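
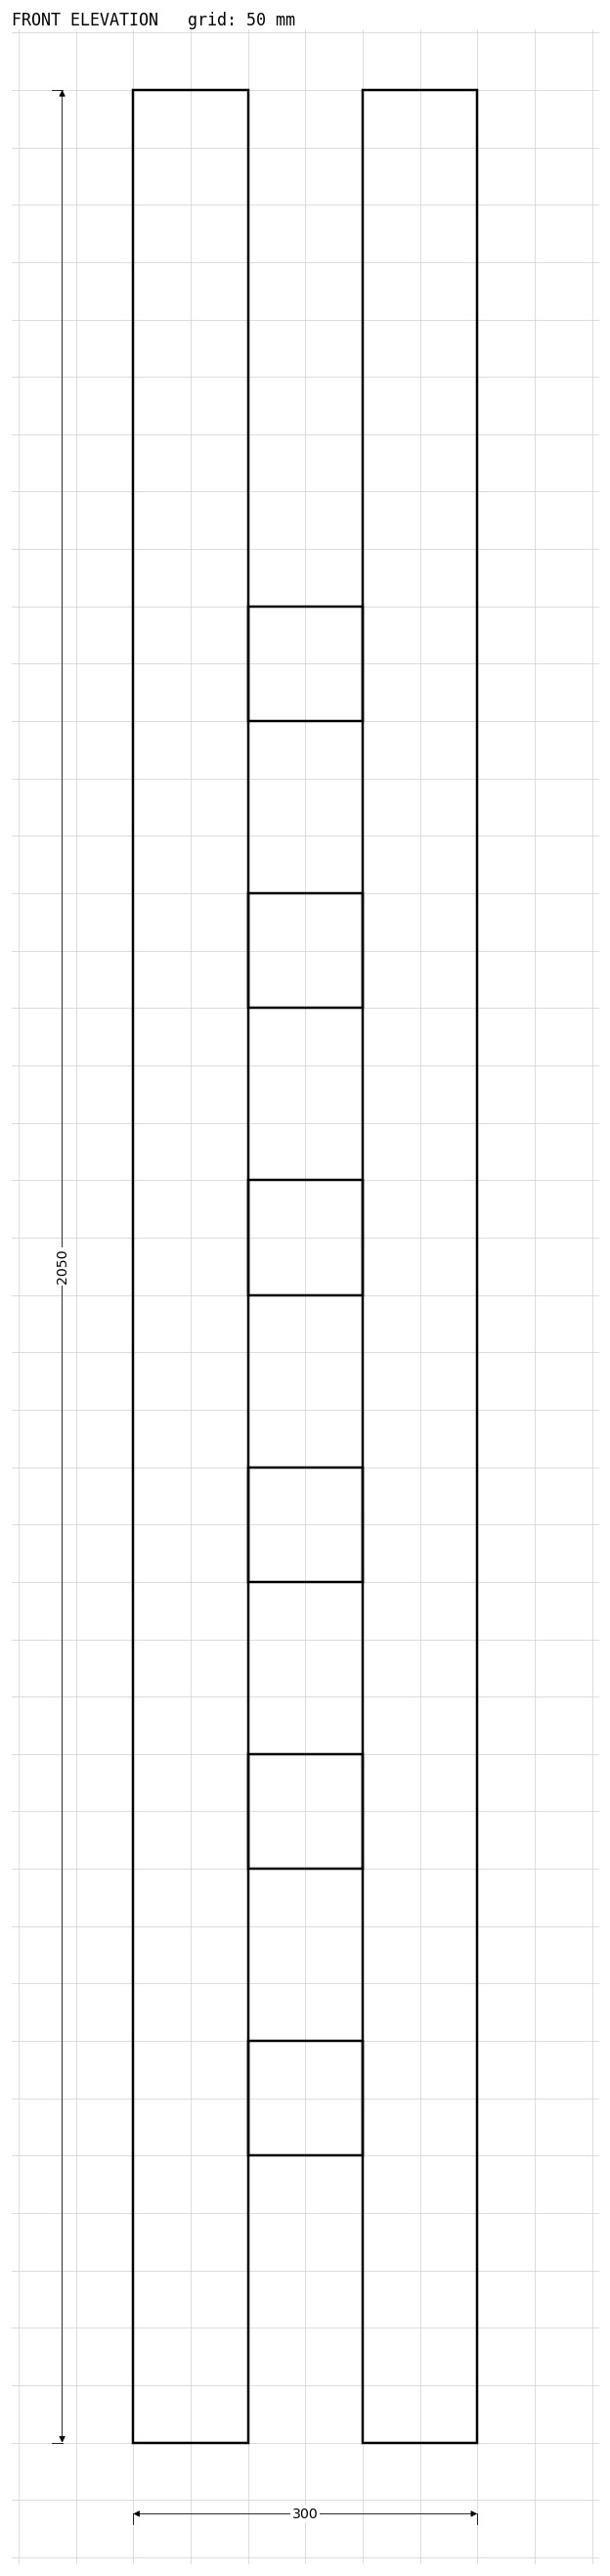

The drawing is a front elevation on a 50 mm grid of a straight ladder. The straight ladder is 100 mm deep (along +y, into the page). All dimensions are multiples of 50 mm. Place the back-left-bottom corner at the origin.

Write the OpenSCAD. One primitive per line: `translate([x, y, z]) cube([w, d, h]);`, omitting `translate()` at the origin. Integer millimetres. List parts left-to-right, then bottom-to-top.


cube([100, 100, 2050]);
translate([100, 0, 250]) cube([100, 100, 100]);
translate([100, 0, 500]) cube([100, 100, 100]);
translate([100, 0, 750]) cube([100, 100, 100]);
translate([100, 0, 1000]) cube([100, 100, 100]);
translate([100, 0, 1250]) cube([100, 100, 100]);
translate([100, 0, 1500]) cube([100, 100, 100]);
translate([200, 0, 0]) cube([100, 100, 2050]);


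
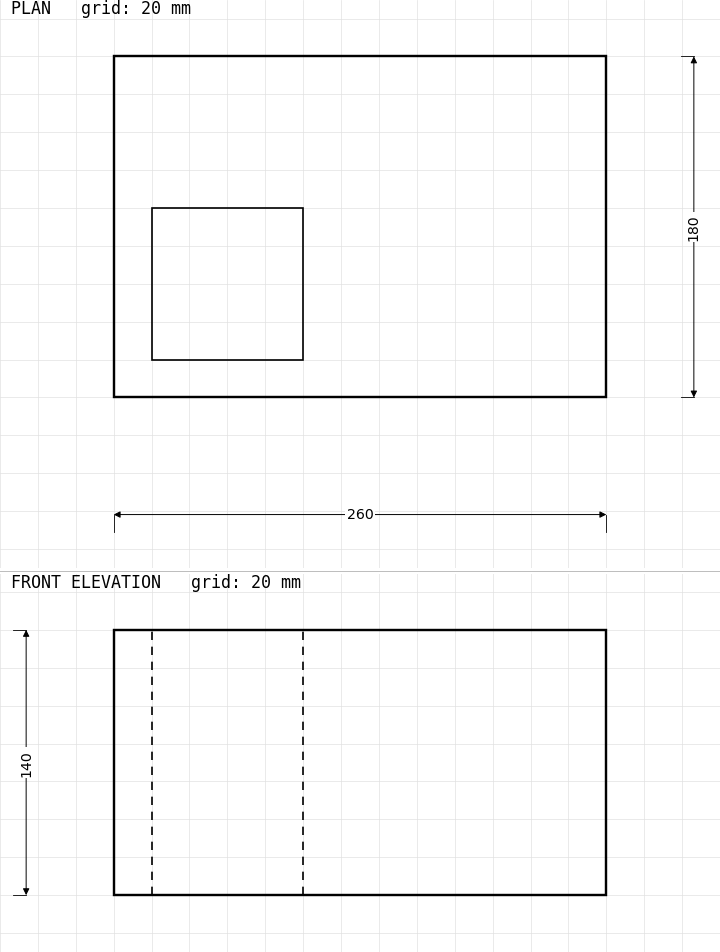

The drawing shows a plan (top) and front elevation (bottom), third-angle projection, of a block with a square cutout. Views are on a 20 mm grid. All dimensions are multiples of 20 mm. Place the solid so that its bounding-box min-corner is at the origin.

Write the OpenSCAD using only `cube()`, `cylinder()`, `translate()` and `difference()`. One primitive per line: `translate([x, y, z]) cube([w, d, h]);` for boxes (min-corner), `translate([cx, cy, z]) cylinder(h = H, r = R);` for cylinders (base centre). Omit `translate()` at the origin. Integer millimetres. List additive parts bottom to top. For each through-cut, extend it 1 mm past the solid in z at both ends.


difference() {
  cube([260, 180, 140]);
  translate([20, 20, -1]) cube([80, 80, 142]);
}


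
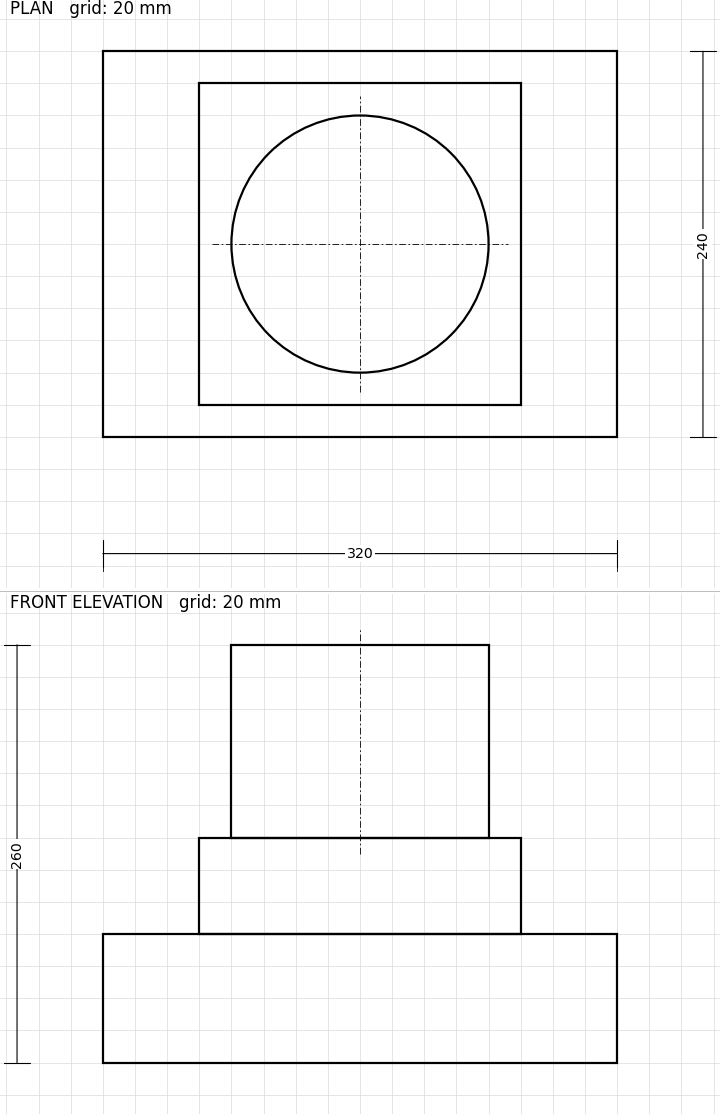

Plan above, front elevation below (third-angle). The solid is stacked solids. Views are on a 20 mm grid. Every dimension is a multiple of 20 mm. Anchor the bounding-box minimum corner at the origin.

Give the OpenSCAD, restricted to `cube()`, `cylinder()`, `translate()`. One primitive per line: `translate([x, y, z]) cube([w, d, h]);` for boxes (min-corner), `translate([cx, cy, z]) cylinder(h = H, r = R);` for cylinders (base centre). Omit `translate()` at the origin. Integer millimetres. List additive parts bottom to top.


cube([320, 240, 80]);
translate([60, 20, 80]) cube([200, 200, 60]);
translate([160, 120, 140]) cylinder(h = 120, r = 80);


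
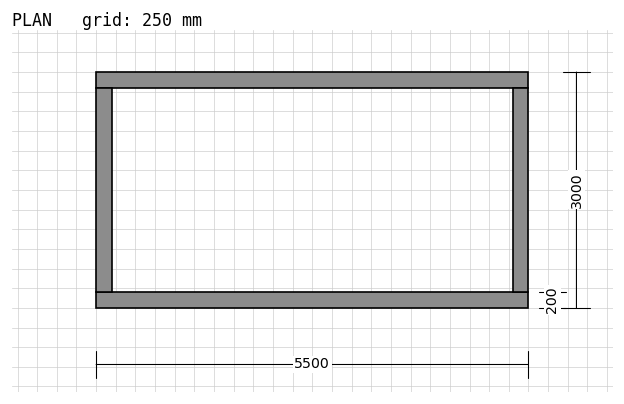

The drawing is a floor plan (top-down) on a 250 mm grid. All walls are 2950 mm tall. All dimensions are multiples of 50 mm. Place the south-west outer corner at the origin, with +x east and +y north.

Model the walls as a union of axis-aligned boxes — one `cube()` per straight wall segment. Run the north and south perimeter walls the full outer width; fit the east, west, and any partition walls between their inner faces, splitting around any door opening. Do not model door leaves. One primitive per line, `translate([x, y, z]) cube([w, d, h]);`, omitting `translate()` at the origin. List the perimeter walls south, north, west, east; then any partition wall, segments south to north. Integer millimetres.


cube([5500, 200, 2950]);
translate([0, 2800, 0]) cube([5500, 200, 2950]);
translate([0, 200, 0]) cube([200, 2600, 2950]);
translate([5300, 200, 0]) cube([200, 2600, 2950]);


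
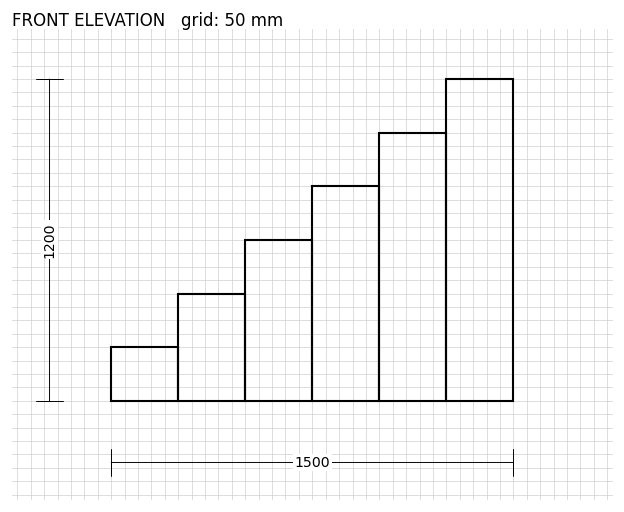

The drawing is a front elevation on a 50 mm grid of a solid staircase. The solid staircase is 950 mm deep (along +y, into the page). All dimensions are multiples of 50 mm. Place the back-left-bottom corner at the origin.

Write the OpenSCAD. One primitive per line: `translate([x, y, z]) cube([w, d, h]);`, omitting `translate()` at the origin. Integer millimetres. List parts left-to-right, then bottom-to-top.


cube([250, 950, 200]);
translate([250, 0, 0]) cube([250, 950, 400]);
translate([500, 0, 0]) cube([250, 950, 600]);
translate([750, 0, 0]) cube([250, 950, 800]);
translate([1000, 0, 0]) cube([250, 950, 1000]);
translate([1250, 0, 0]) cube([250, 950, 1200]);


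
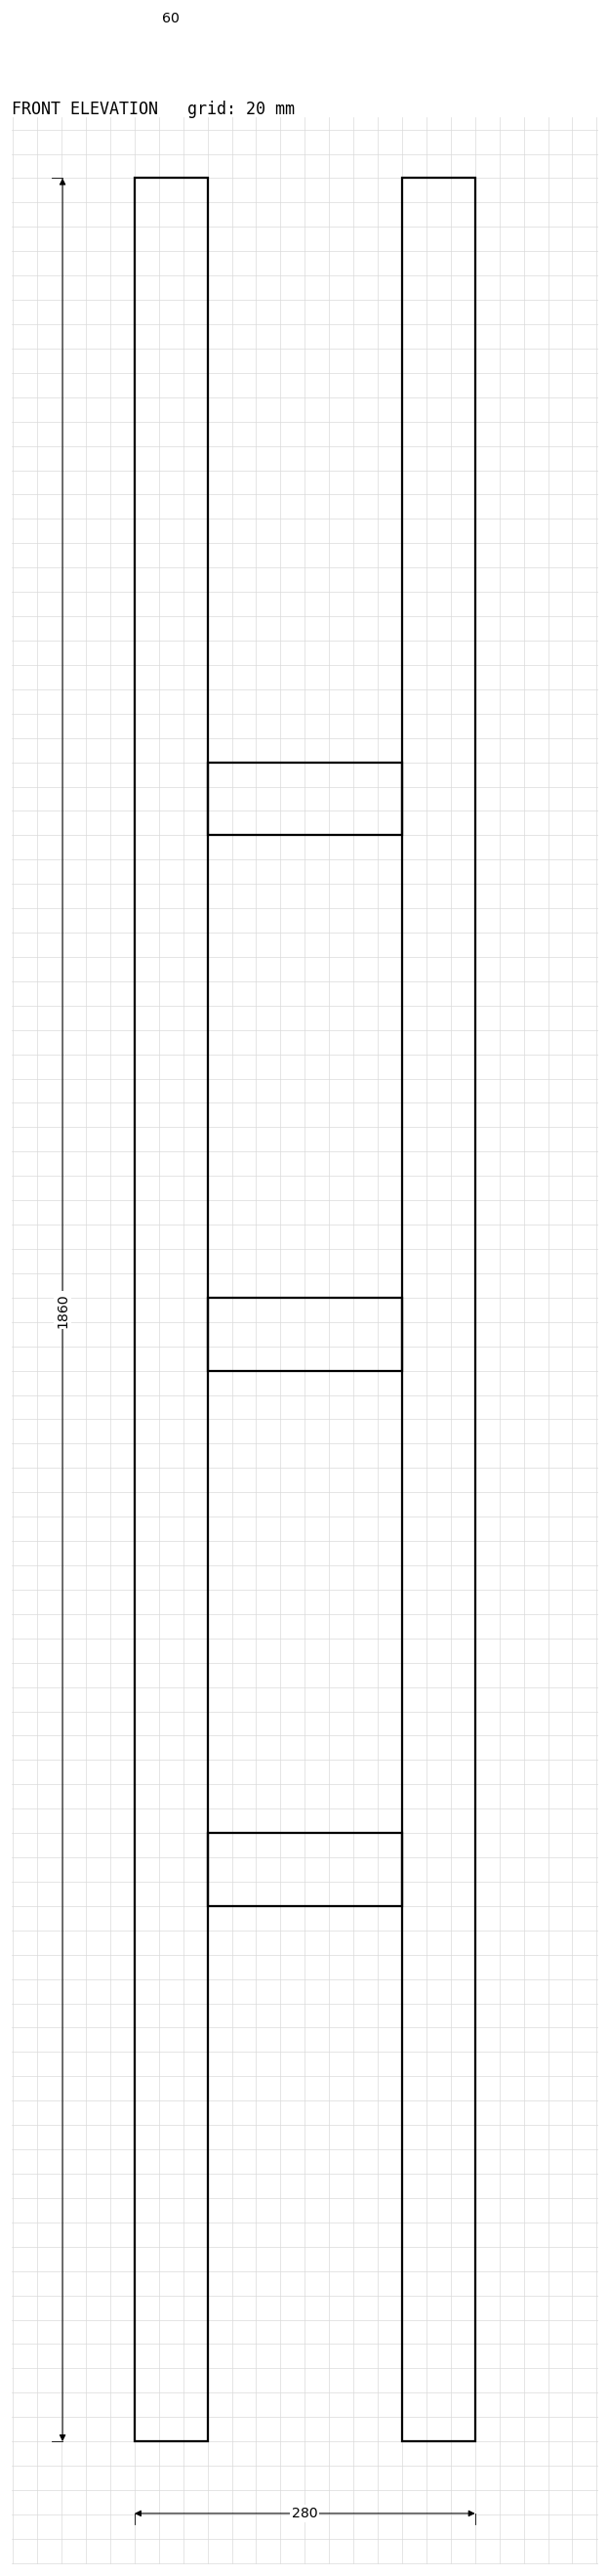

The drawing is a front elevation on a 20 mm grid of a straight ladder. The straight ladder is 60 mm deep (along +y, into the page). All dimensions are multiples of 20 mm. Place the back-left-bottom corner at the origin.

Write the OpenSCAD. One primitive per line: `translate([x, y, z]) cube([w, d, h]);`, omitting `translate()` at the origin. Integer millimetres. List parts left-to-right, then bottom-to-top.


cube([60, 60, 1860]);
translate([60, 0, 440]) cube([160, 60, 60]);
translate([60, 0, 880]) cube([160, 60, 60]);
translate([60, 0, 1320]) cube([160, 60, 60]);
translate([220, 0, 0]) cube([60, 60, 1860]);


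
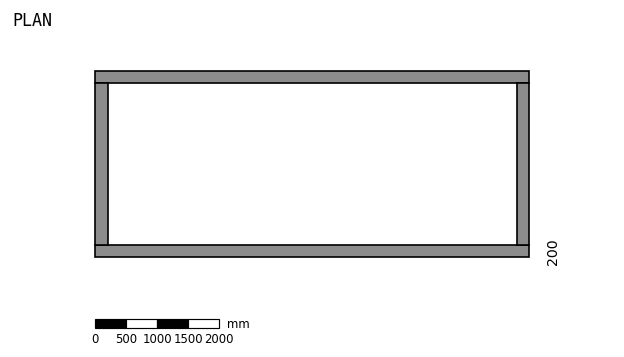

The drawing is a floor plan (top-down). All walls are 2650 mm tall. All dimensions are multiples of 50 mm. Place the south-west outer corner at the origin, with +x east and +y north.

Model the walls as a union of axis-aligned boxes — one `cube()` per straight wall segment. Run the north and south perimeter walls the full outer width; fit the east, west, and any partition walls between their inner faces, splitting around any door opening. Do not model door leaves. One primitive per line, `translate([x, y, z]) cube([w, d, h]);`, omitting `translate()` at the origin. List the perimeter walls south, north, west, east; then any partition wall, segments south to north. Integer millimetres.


cube([7000, 200, 2650]);
translate([0, 2800, 0]) cube([7000, 200, 2650]);
translate([0, 200, 0]) cube([200, 2600, 2650]);
translate([6800, 200, 0]) cube([200, 2600, 2650]);


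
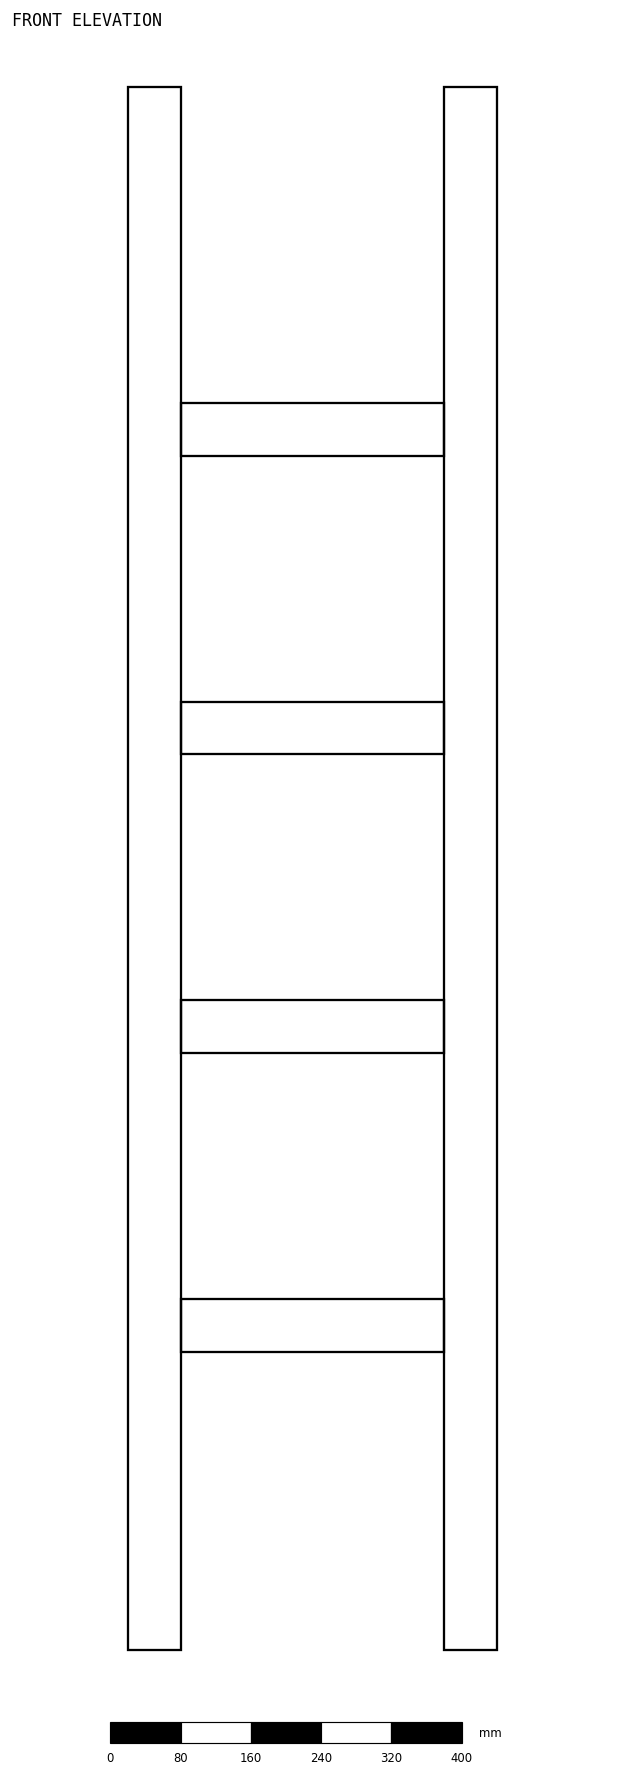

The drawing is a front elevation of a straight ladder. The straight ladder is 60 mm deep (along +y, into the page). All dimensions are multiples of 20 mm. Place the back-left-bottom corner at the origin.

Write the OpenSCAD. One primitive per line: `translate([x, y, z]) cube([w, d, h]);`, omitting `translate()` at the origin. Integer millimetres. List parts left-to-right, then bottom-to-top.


cube([60, 60, 1780]);
translate([60, 0, 340]) cube([300, 60, 60]);
translate([60, 0, 680]) cube([300, 60, 60]);
translate([60, 0, 1020]) cube([300, 60, 60]);
translate([60, 0, 1360]) cube([300, 60, 60]);
translate([360, 0, 0]) cube([60, 60, 1780]);


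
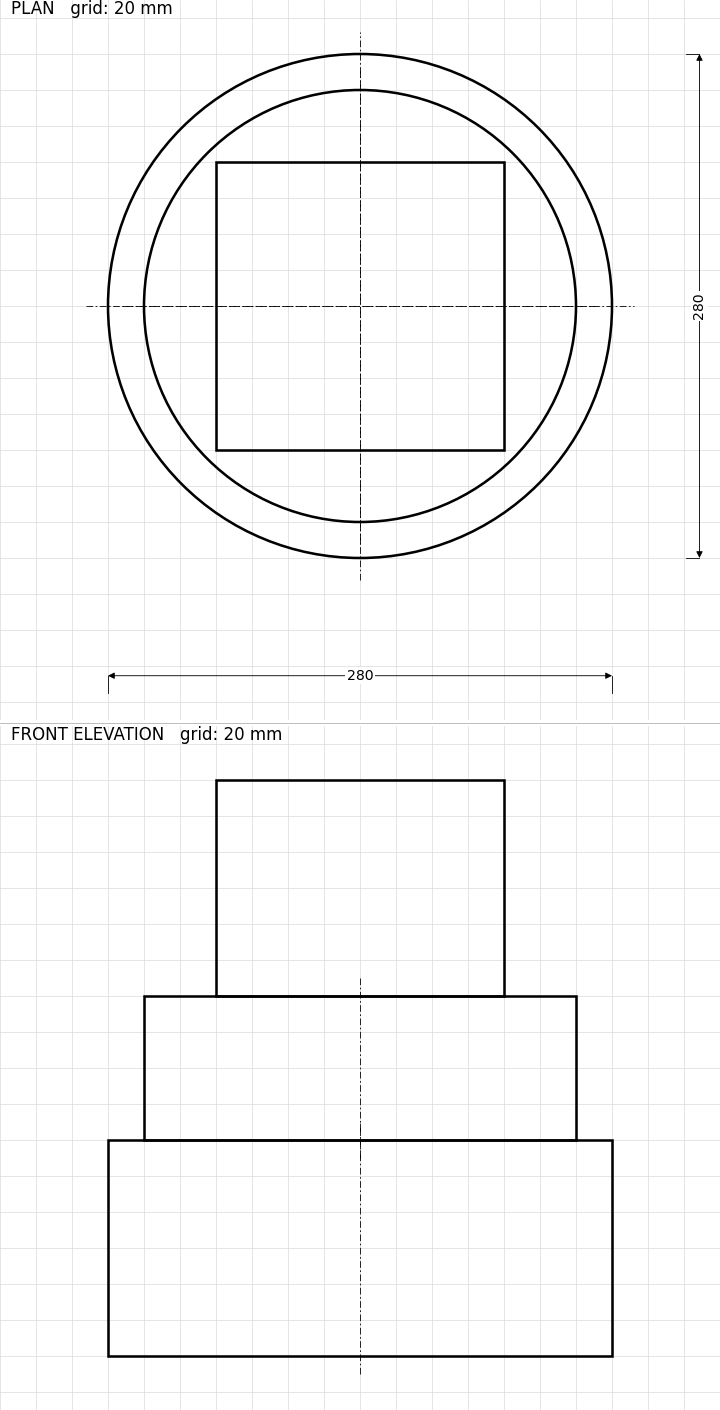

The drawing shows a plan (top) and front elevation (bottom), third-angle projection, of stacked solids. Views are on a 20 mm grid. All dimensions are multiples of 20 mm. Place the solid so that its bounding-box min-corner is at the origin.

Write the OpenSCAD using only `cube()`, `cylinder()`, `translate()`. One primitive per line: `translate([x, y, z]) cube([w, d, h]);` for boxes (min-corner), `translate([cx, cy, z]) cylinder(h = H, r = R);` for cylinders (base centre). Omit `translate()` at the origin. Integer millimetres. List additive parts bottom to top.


translate([140, 140, 0]) cylinder(h = 120, r = 140);
translate([140, 140, 120]) cylinder(h = 80, r = 120);
translate([60, 60, 200]) cube([160, 160, 120]);


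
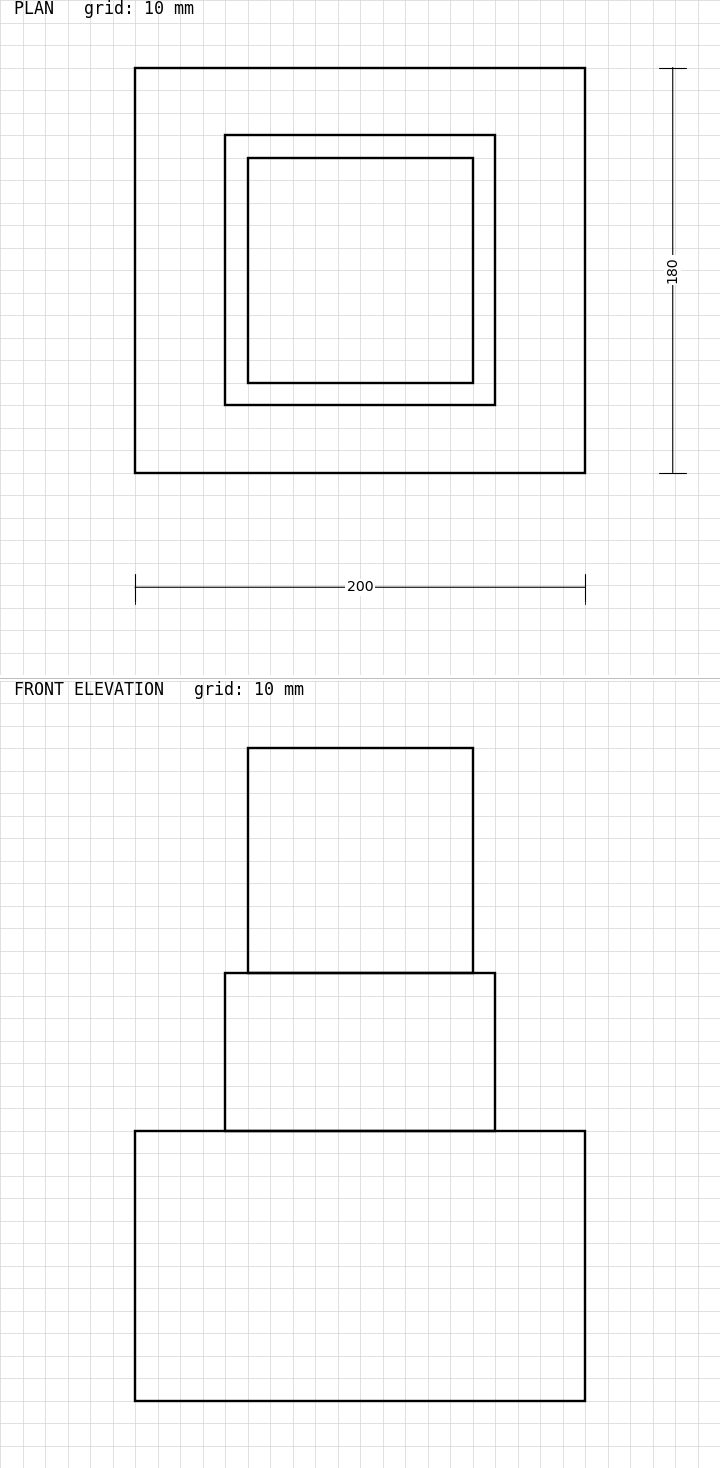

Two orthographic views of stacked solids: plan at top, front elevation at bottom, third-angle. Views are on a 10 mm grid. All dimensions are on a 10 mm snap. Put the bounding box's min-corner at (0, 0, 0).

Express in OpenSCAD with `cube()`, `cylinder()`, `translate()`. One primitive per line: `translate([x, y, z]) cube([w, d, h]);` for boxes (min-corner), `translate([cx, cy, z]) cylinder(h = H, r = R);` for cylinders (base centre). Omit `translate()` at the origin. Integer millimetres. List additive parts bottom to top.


cube([200, 180, 120]);
translate([40, 30, 120]) cube([120, 120, 70]);
translate([50, 40, 190]) cube([100, 100, 100]);


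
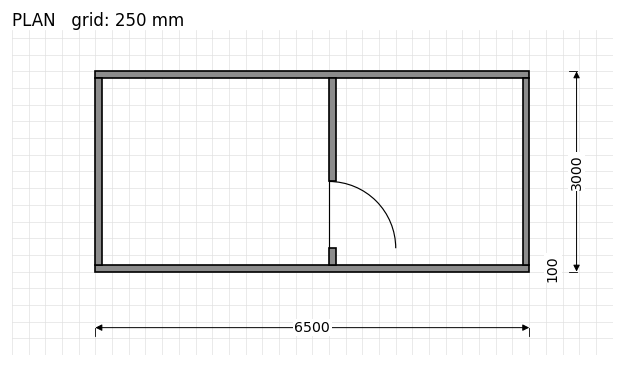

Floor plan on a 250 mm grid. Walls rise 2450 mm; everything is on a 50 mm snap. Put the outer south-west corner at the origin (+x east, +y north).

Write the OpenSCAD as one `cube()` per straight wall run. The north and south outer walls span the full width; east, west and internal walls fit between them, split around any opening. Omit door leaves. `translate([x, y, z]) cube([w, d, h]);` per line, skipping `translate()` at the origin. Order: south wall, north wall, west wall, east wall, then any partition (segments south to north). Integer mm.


cube([6500, 100, 2450]);
translate([0, 2900, 0]) cube([6500, 100, 2450]);
translate([0, 100, 0]) cube([100, 2800, 2450]);
translate([6400, 100, 0]) cube([100, 2800, 2450]);
translate([3500, 100, 0]) cube([100, 250, 2450]);
translate([3500, 1350, 0]) cube([100, 1550, 2450]);


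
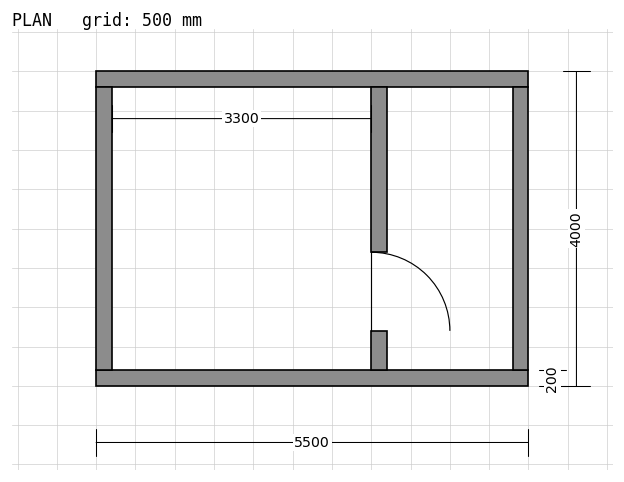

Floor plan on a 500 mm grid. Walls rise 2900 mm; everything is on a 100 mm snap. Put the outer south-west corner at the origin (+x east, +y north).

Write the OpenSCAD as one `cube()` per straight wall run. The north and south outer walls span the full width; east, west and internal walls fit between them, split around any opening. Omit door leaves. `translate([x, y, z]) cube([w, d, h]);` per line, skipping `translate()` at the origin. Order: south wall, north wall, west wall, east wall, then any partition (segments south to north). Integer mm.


cube([5500, 200, 2900]);
translate([0, 3800, 0]) cube([5500, 200, 2900]);
translate([0, 200, 0]) cube([200, 3600, 2900]);
translate([5300, 200, 0]) cube([200, 3600, 2900]);
translate([3500, 200, 0]) cube([200, 500, 2900]);
translate([3500, 1700, 0]) cube([200, 2100, 2900]);


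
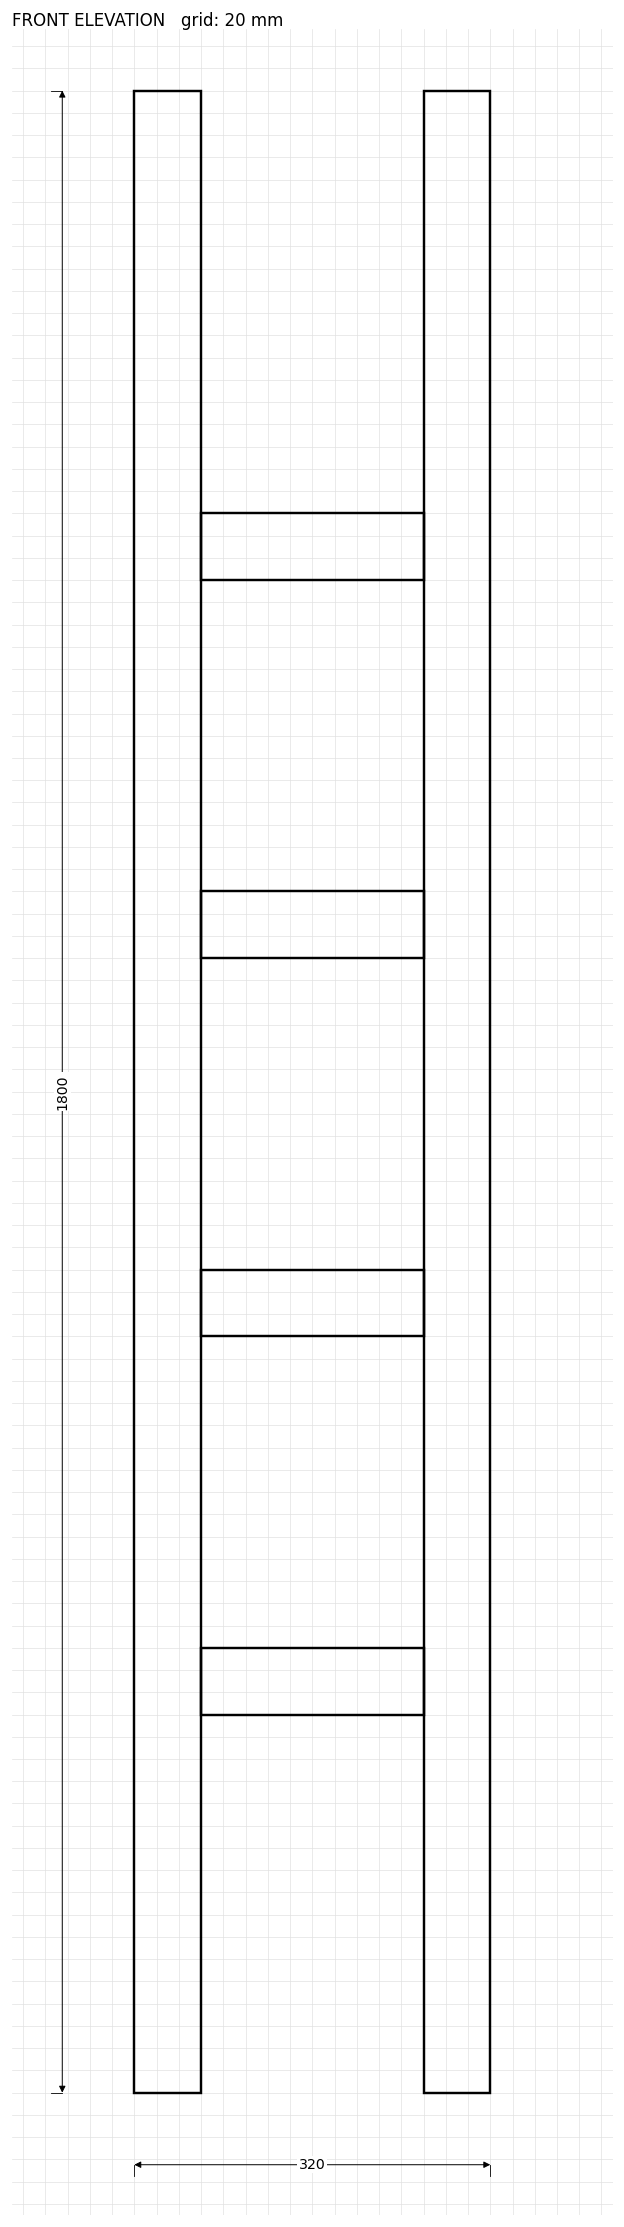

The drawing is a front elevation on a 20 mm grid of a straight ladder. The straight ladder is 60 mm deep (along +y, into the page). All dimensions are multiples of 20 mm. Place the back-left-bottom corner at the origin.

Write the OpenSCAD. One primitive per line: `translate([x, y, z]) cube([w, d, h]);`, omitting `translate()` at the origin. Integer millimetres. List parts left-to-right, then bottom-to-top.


cube([60, 60, 1800]);
translate([60, 0, 340]) cube([200, 60, 60]);
translate([60, 0, 680]) cube([200, 60, 60]);
translate([60, 0, 1020]) cube([200, 60, 60]);
translate([60, 0, 1360]) cube([200, 60, 60]);
translate([260, 0, 0]) cube([60, 60, 1800]);


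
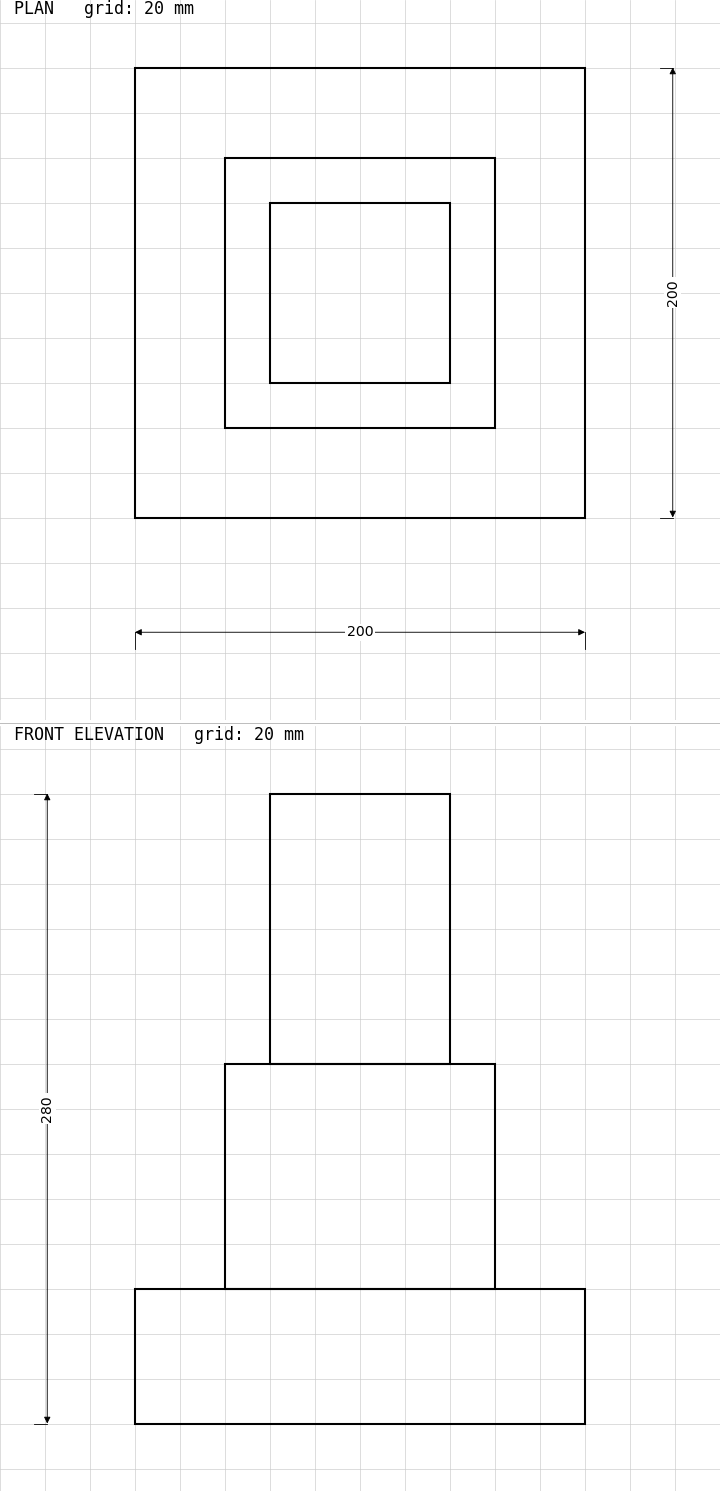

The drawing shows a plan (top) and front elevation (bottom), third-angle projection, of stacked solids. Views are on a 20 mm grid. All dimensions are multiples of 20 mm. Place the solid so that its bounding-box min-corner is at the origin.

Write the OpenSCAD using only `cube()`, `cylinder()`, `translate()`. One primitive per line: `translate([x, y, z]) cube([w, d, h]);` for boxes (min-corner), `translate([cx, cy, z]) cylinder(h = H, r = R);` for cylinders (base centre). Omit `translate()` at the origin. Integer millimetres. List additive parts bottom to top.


cube([200, 200, 60]);
translate([40, 40, 60]) cube([120, 120, 100]);
translate([60, 60, 160]) cube([80, 80, 120]);


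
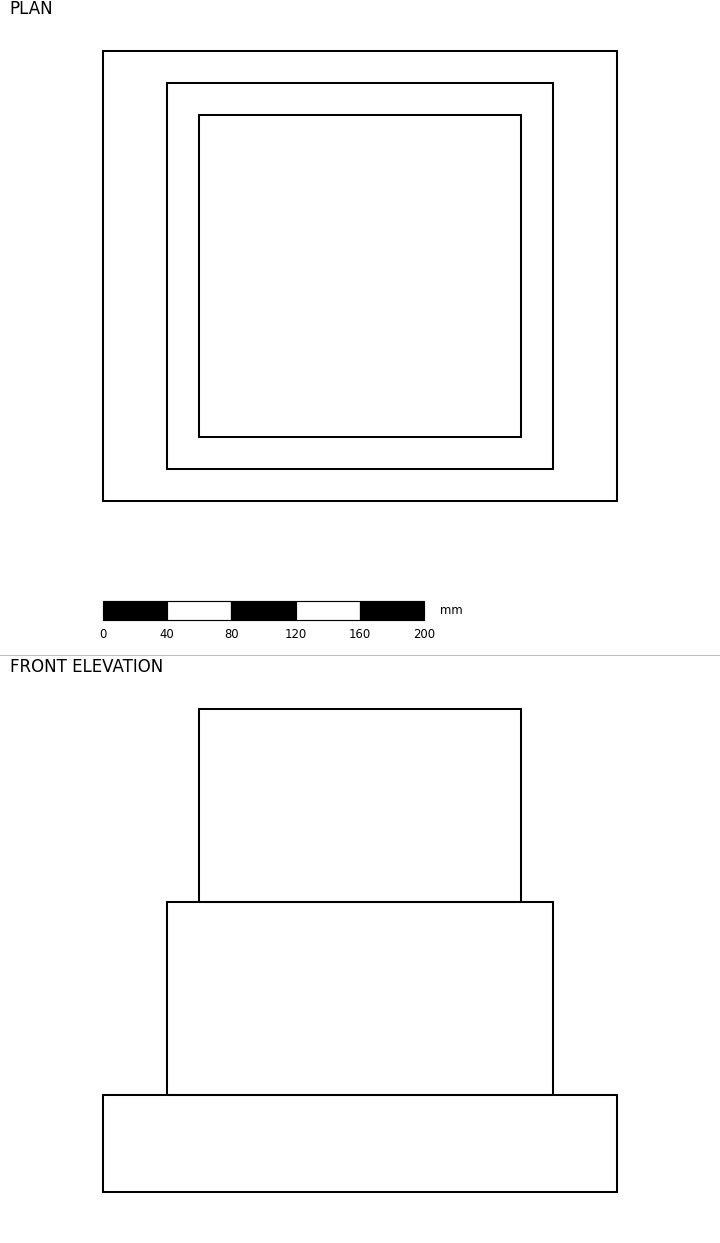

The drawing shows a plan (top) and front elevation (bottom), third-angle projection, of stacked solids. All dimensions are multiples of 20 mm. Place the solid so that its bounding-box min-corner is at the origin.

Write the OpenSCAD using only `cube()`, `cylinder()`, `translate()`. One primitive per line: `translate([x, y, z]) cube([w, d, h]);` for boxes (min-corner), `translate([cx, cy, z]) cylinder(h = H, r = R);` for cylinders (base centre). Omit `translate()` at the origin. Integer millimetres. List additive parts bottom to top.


cube([320, 280, 60]);
translate([40, 20, 60]) cube([240, 240, 120]);
translate([60, 40, 180]) cube([200, 200, 120]);


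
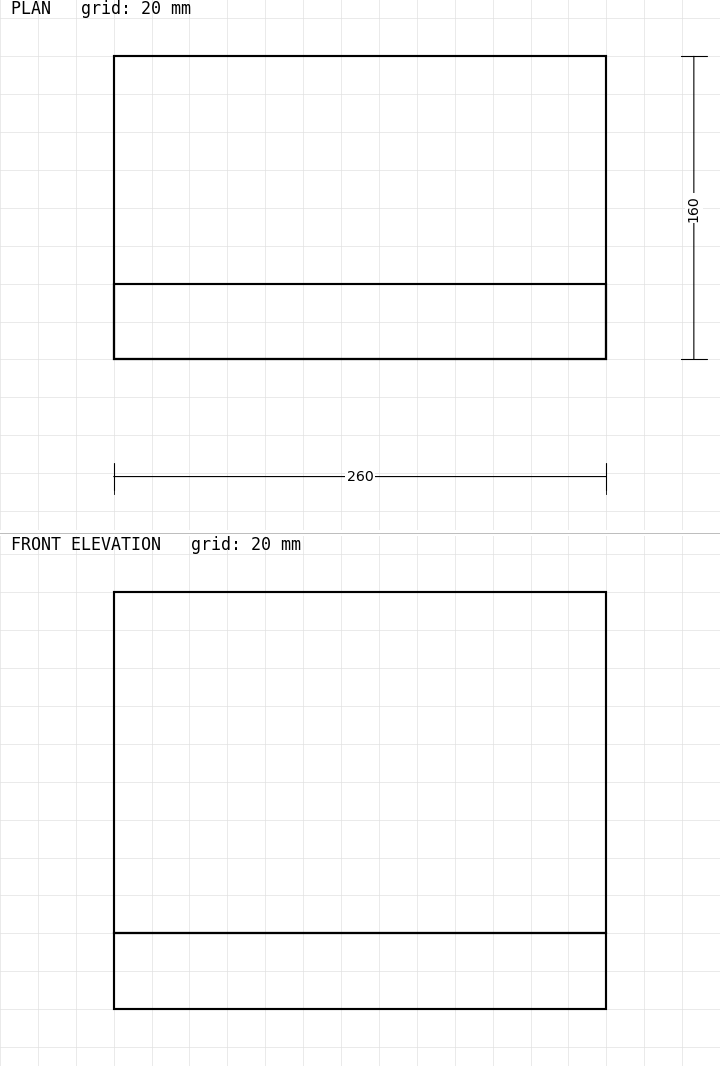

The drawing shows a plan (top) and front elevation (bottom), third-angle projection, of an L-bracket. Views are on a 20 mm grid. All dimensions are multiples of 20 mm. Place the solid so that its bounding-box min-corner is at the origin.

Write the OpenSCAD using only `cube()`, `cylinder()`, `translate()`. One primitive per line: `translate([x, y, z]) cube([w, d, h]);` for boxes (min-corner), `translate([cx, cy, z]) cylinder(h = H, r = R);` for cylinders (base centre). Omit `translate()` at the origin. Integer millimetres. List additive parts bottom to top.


cube([260, 160, 40]);
translate([0, 0, 40]) cube([260, 40, 180]);


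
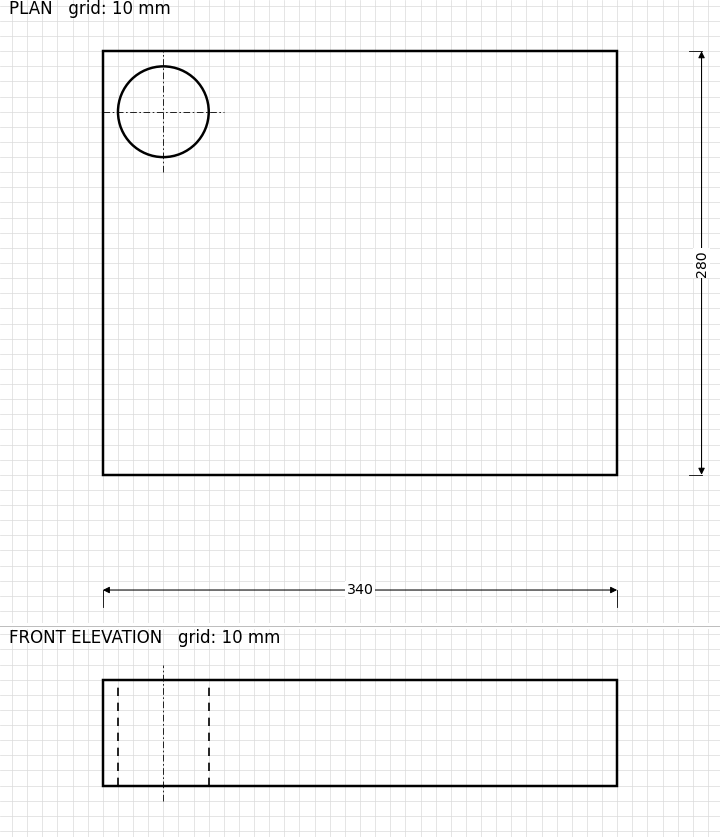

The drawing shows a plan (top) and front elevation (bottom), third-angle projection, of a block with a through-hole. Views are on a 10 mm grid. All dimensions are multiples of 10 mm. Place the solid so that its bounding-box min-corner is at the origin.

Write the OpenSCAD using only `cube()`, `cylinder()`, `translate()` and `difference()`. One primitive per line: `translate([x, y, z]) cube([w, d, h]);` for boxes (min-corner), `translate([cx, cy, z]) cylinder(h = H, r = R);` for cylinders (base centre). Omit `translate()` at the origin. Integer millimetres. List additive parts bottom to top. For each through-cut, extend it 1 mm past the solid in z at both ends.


difference() {
  cube([340, 280, 70]);
  translate([40, 240, -1]) cylinder(h = 72, r = 30);
}


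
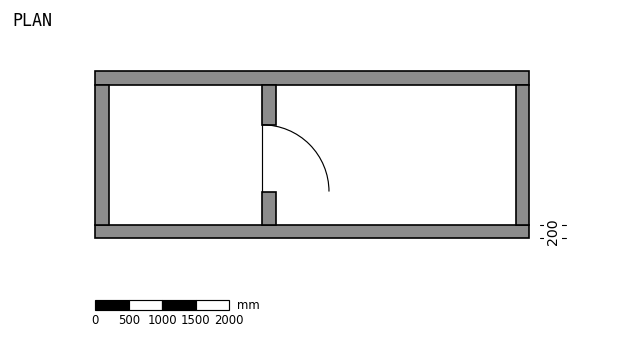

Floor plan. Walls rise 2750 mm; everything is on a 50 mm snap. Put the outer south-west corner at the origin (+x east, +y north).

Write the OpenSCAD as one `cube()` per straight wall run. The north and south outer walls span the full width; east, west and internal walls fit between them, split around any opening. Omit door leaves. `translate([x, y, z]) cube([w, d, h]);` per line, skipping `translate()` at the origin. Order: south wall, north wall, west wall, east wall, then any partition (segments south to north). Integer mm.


cube([6500, 200, 2750]);
translate([0, 2300, 0]) cube([6500, 200, 2750]);
translate([0, 200, 0]) cube([200, 2100, 2750]);
translate([6300, 200, 0]) cube([200, 2100, 2750]);
translate([2500, 200, 0]) cube([200, 500, 2750]);
translate([2500, 1700, 0]) cube([200, 600, 2750]);


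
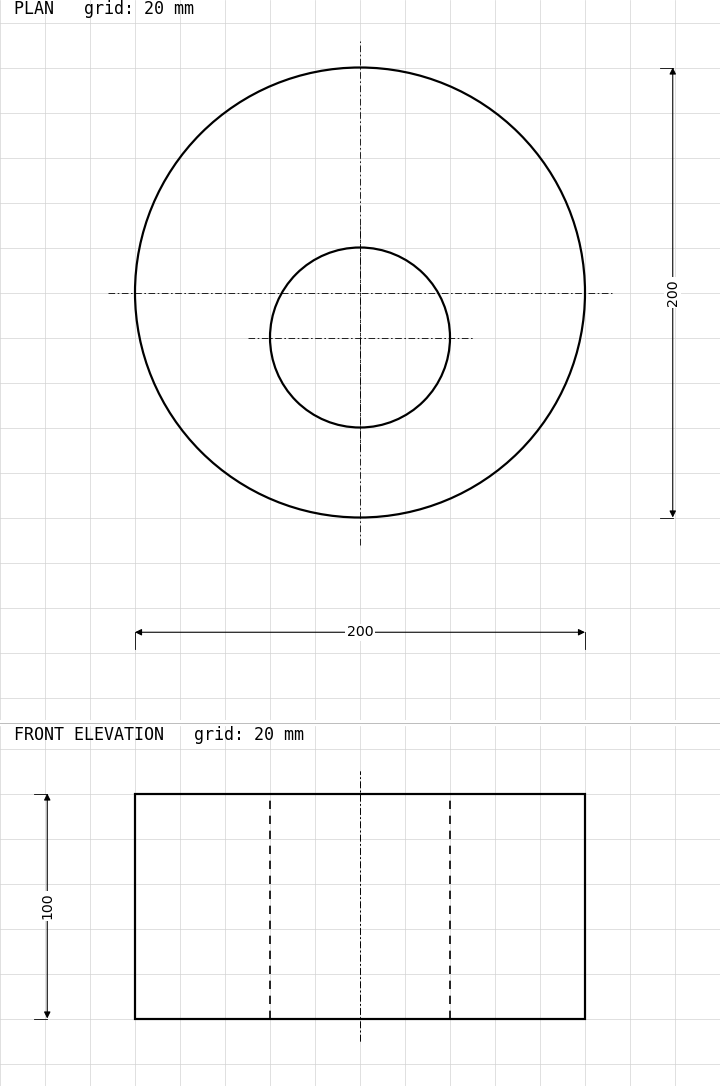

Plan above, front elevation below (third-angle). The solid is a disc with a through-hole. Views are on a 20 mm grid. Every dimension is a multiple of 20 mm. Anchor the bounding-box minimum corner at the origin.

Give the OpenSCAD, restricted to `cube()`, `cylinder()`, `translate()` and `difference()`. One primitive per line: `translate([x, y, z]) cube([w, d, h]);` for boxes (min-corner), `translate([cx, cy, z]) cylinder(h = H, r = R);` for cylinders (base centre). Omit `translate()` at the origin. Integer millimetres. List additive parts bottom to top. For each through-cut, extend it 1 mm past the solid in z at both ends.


difference() {
  translate([100, 100, 0]) cylinder(h = 100, r = 100);
  translate([100, 80, -1]) cylinder(h = 102, r = 40);
}


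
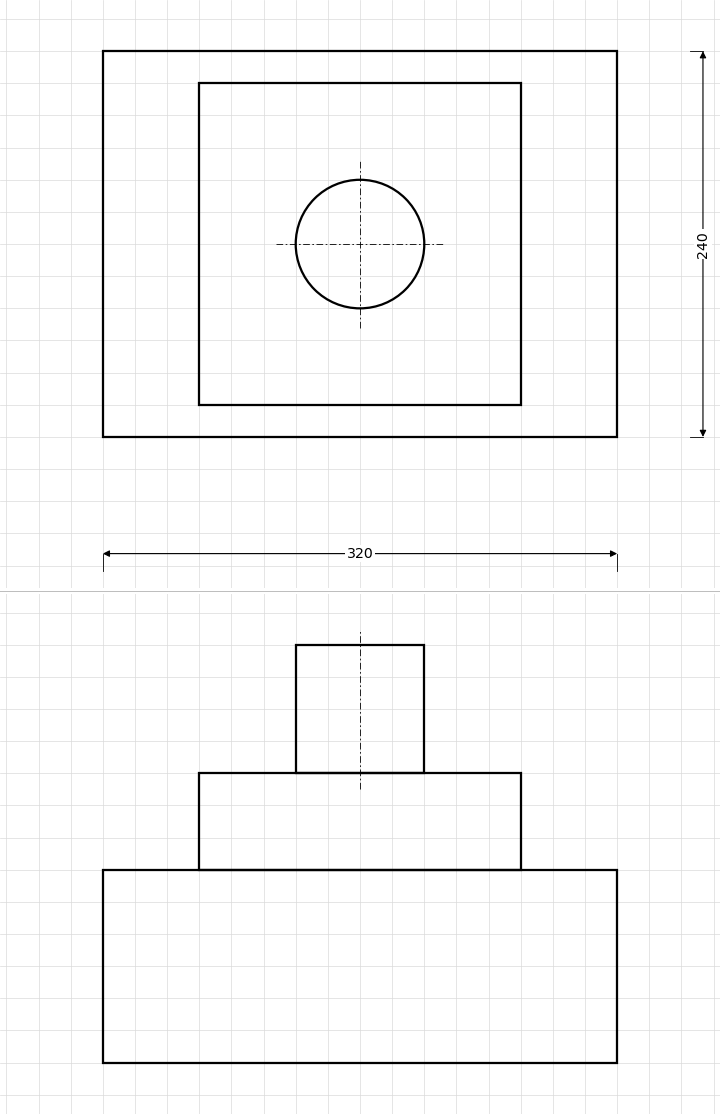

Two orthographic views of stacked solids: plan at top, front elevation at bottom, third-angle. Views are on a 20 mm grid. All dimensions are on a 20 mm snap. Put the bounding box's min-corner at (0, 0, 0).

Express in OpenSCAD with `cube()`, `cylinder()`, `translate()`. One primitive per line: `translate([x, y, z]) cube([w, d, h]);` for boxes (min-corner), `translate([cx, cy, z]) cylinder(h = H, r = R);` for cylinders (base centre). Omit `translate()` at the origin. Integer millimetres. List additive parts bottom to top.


cube([320, 240, 120]);
translate([60, 20, 120]) cube([200, 200, 60]);
translate([160, 120, 180]) cylinder(h = 80, r = 40);


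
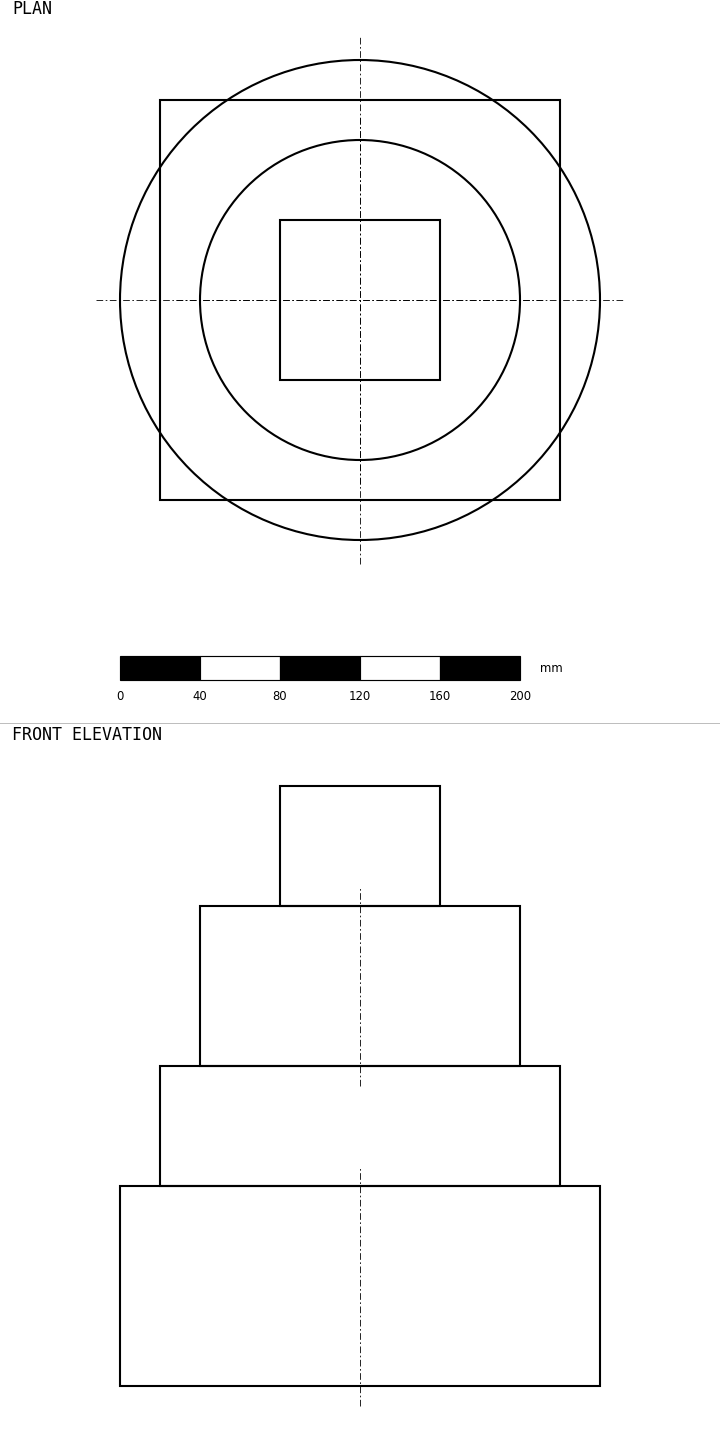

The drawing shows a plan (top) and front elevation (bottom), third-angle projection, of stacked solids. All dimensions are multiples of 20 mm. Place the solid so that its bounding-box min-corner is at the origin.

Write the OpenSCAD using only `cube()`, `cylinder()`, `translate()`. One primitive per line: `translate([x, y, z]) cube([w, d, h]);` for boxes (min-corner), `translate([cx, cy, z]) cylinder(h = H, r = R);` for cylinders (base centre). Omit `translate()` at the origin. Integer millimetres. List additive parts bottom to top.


translate([120, 120, 0]) cylinder(h = 100, r = 120);
translate([20, 20, 100]) cube([200, 200, 60]);
translate([120, 120, 160]) cylinder(h = 80, r = 80);
translate([80, 80, 240]) cube([80, 80, 60]);


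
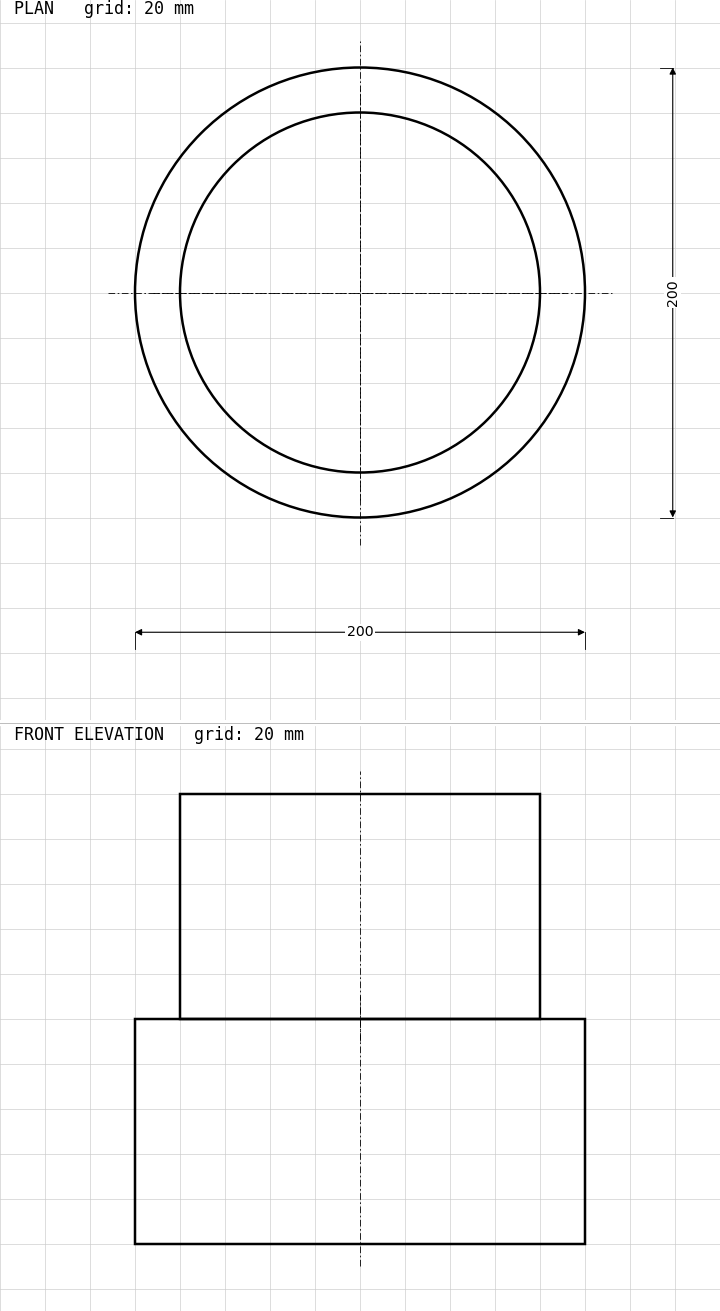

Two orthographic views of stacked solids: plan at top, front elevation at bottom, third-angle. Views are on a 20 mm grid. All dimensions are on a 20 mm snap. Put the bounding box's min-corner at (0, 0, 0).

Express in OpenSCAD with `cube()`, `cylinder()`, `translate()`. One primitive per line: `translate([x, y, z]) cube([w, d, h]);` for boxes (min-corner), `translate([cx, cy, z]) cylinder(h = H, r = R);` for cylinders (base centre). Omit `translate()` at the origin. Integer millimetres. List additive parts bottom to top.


translate([100, 100, 0]) cylinder(h = 100, r = 100);
translate([100, 100, 100]) cylinder(h = 100, r = 80);


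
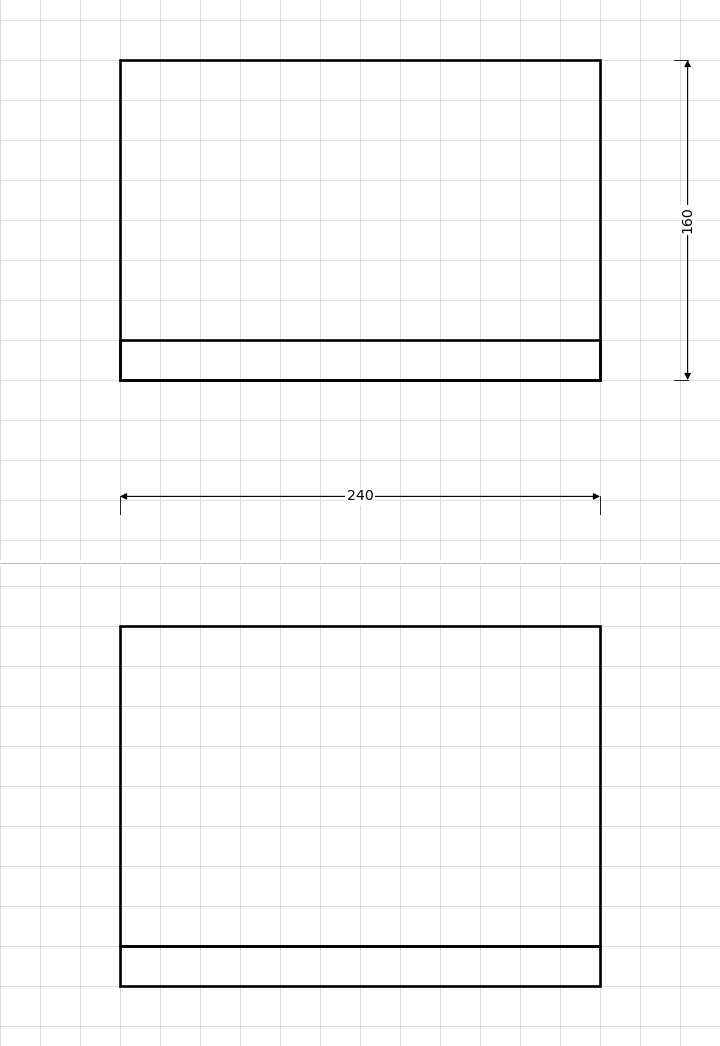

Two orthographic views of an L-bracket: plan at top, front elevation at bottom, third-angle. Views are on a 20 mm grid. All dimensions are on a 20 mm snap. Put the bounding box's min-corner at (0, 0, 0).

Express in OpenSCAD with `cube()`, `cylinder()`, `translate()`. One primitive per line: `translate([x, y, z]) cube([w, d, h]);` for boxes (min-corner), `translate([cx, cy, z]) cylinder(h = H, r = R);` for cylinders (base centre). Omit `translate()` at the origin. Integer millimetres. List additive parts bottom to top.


cube([240, 160, 20]);
translate([0, 0, 20]) cube([240, 20, 160]);


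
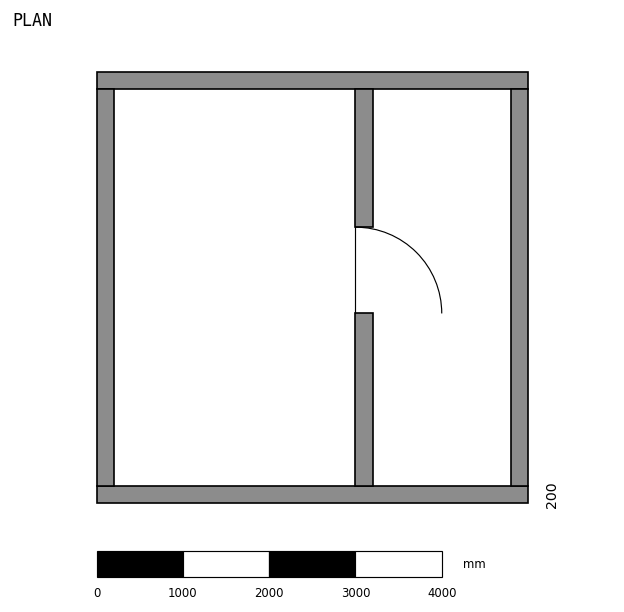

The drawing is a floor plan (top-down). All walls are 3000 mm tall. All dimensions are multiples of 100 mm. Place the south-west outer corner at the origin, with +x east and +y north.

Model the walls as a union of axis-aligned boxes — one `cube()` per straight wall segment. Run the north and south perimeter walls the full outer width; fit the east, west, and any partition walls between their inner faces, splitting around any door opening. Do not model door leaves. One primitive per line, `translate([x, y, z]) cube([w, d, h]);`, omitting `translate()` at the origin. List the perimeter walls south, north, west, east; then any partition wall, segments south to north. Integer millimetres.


cube([5000, 200, 3000]);
translate([0, 4800, 0]) cube([5000, 200, 3000]);
translate([0, 200, 0]) cube([200, 4600, 3000]);
translate([4800, 200, 0]) cube([200, 4600, 3000]);
translate([3000, 200, 0]) cube([200, 2000, 3000]);
translate([3000, 3200, 0]) cube([200, 1600, 3000]);


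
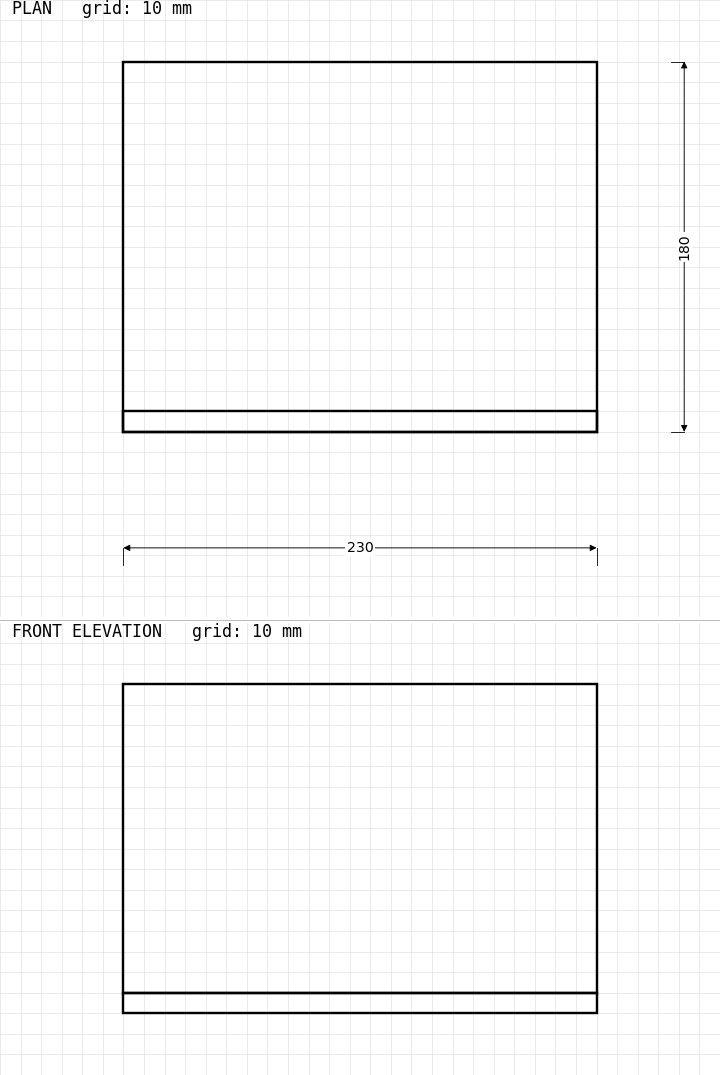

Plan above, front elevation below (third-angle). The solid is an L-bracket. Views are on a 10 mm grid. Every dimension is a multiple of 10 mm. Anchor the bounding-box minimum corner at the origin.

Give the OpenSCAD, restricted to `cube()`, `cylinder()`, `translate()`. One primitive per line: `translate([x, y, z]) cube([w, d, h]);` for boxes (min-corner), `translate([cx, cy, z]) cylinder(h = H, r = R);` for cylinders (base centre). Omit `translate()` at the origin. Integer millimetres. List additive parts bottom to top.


cube([230, 180, 10]);
translate([0, 0, 10]) cube([230, 10, 150]);


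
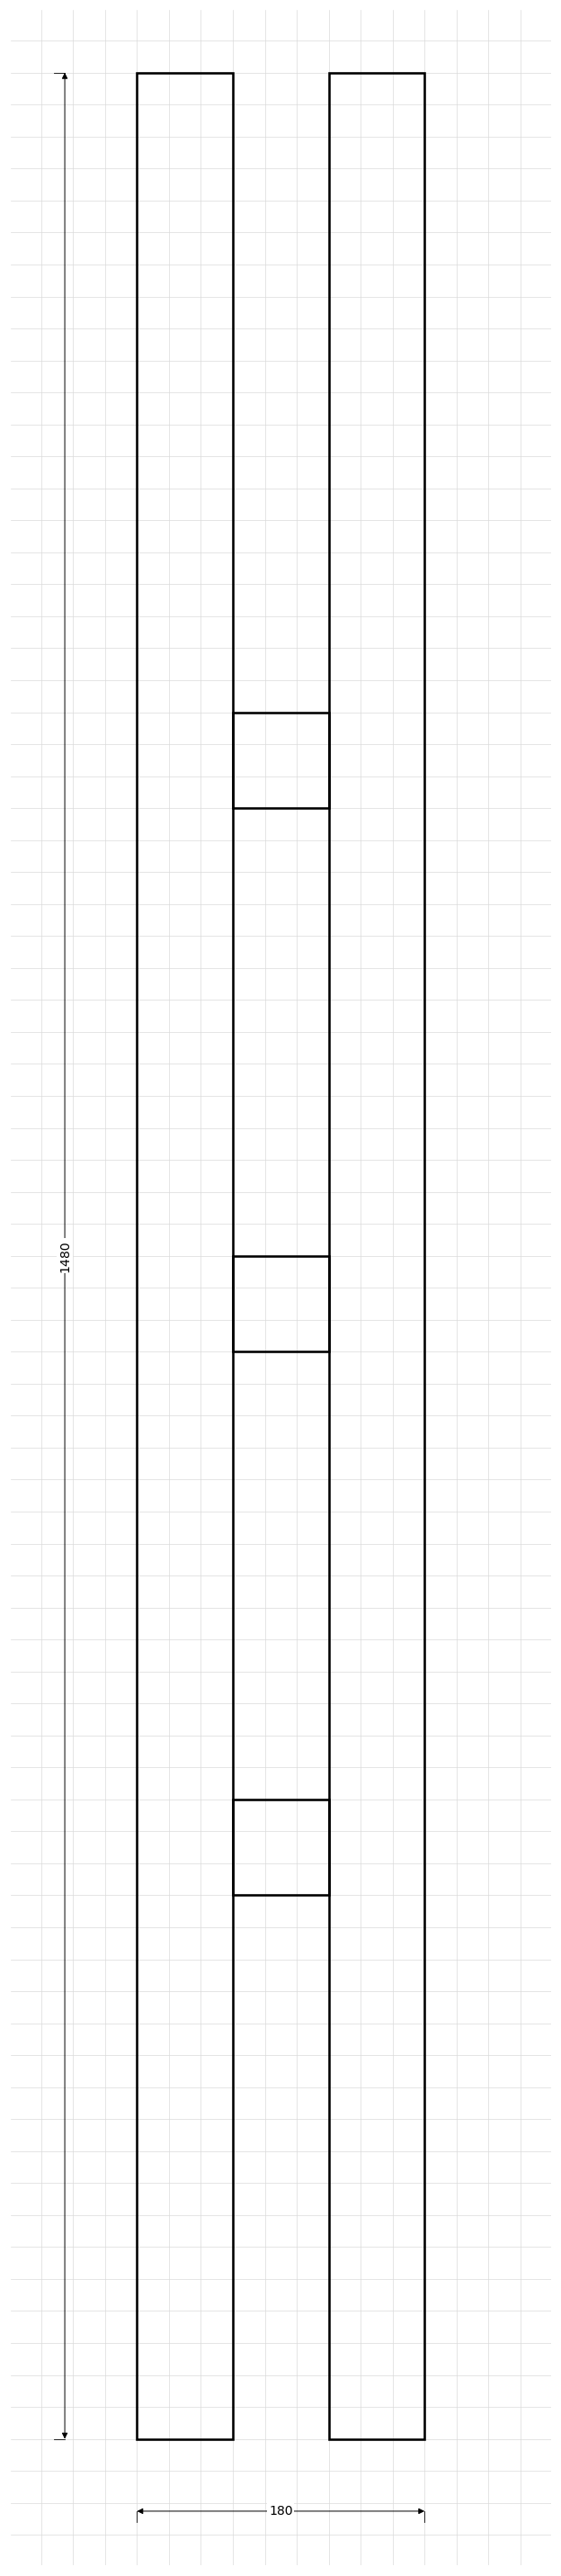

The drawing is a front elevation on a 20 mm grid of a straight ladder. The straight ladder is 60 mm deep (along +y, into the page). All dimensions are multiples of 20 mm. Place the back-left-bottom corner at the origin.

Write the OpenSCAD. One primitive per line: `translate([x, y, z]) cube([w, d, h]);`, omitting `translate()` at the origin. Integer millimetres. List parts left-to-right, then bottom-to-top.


cube([60, 60, 1480]);
translate([60, 0, 340]) cube([60, 60, 60]);
translate([60, 0, 680]) cube([60, 60, 60]);
translate([60, 0, 1020]) cube([60, 60, 60]);
translate([120, 0, 0]) cube([60, 60, 1480]);


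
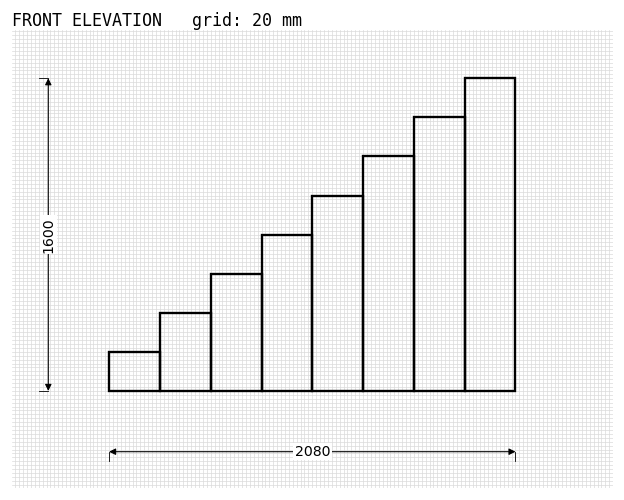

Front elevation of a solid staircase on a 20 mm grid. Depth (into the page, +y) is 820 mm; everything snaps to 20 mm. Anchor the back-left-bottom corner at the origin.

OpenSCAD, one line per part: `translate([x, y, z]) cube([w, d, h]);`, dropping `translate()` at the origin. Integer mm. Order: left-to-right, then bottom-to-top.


cube([260, 820, 200]);
translate([260, 0, 0]) cube([260, 820, 400]);
translate([520, 0, 0]) cube([260, 820, 600]);
translate([780, 0, 0]) cube([260, 820, 800]);
translate([1040, 0, 0]) cube([260, 820, 1000]);
translate([1300, 0, 0]) cube([260, 820, 1200]);
translate([1560, 0, 0]) cube([260, 820, 1400]);
translate([1820, 0, 0]) cube([260, 820, 1600]);


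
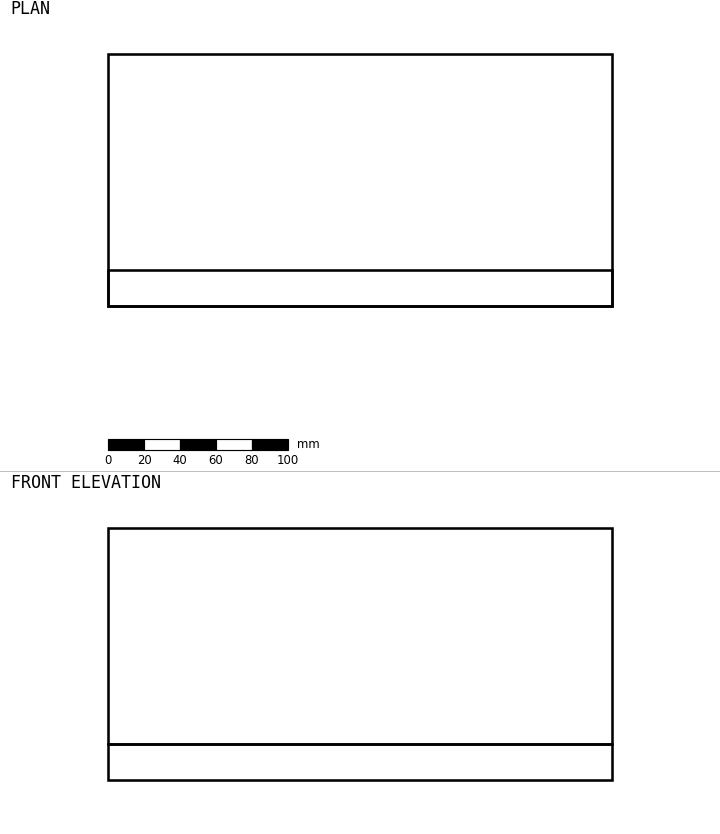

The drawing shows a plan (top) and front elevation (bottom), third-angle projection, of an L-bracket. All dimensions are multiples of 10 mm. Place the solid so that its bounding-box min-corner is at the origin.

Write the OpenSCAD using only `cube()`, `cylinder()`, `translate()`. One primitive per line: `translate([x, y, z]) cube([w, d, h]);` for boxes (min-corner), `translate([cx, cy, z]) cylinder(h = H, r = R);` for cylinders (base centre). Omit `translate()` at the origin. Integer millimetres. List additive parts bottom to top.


cube([280, 140, 20]);
translate([0, 0, 20]) cube([280, 20, 120]);


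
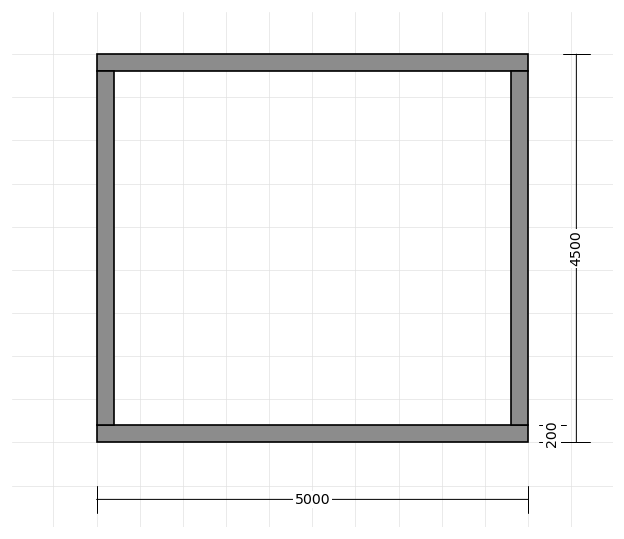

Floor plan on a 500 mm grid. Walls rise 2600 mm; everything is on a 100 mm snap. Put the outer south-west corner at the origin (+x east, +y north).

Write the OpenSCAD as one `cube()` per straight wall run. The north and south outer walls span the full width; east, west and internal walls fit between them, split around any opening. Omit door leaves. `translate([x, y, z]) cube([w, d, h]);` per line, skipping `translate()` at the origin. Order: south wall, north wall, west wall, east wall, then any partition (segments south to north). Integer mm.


cube([5000, 200, 2600]);
translate([0, 4300, 0]) cube([5000, 200, 2600]);
translate([0, 200, 0]) cube([200, 4100, 2600]);
translate([4800, 200, 0]) cube([200, 4100, 2600]);


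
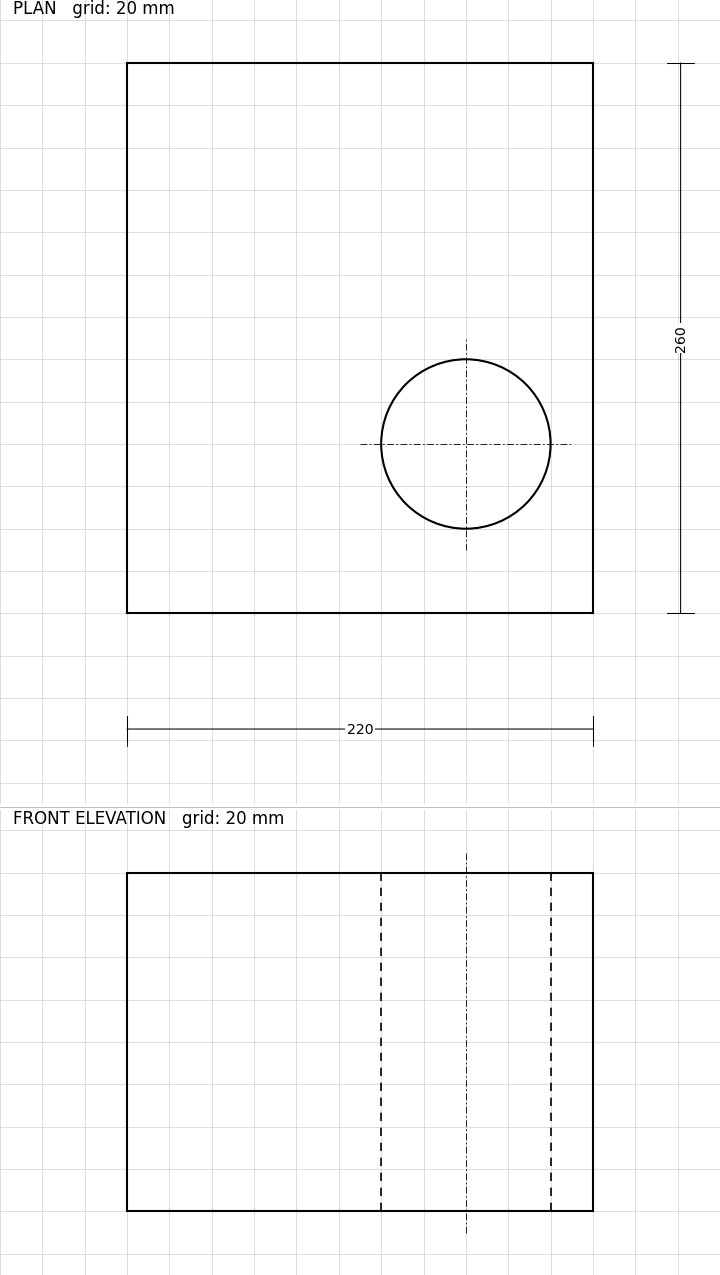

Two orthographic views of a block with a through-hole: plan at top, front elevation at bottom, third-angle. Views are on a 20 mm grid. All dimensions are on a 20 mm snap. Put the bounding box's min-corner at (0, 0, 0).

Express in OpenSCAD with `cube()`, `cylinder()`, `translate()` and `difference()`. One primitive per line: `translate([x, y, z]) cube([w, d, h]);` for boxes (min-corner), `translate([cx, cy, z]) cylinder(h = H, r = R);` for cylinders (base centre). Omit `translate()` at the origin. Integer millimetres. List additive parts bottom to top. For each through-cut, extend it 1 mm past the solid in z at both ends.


difference() {
  cube([220, 260, 160]);
  translate([160, 80, -1]) cylinder(h = 162, r = 40);
}
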